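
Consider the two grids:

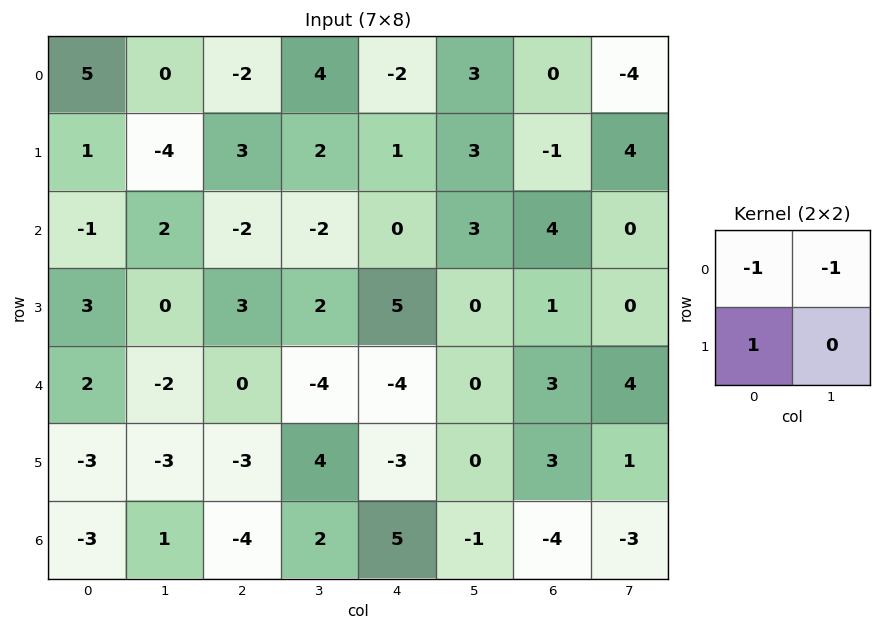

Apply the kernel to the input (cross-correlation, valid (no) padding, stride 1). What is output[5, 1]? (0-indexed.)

7

The receptive field on the input at this output position is [-3 -3 / 1 -4]. Elementwise product with the kernel and sum: -3·-1 + -3·-1 + 1·1.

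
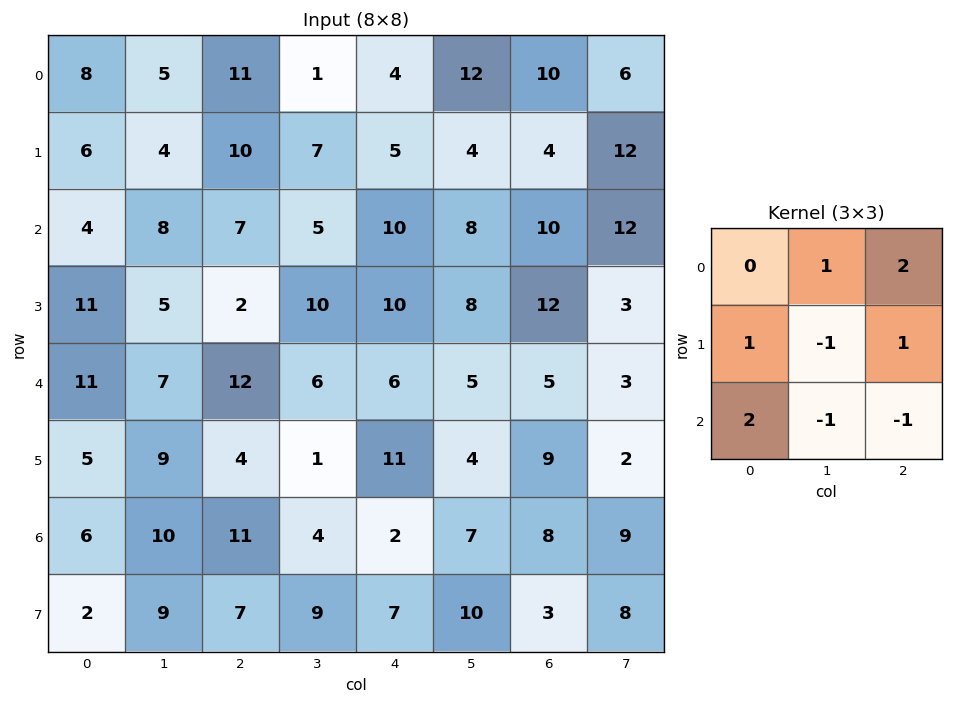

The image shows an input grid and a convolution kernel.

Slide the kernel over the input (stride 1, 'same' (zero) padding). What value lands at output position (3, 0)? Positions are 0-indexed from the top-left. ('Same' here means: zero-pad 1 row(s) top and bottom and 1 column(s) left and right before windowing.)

The receptive field on the zero-padded input at this output position is [0 4 8 / 0 11 5 / 0 11 7]. Elementwise product with the kernel and sum: 4·1 + 8·2 + 0·1 + 11·-1 + 5·1 + 0·2 + 11·-1 + 7·-1.

-4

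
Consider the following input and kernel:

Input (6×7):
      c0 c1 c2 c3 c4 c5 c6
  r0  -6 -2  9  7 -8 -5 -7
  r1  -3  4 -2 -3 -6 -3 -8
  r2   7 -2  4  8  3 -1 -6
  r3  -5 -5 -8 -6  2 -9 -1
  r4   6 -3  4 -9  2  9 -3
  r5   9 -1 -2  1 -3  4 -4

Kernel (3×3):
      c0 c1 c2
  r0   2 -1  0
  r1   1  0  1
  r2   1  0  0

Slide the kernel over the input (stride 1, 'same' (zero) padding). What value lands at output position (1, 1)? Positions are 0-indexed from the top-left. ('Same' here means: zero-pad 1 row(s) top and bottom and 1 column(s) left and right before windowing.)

-8

The receptive field on the zero-padded input at this output position is [-6 -2 9 / -3 4 -2 / 7 -2 4]. Elementwise product with the kernel and sum: -6·2 + -2·-1 + -3·1 + -2·1 + 7·1.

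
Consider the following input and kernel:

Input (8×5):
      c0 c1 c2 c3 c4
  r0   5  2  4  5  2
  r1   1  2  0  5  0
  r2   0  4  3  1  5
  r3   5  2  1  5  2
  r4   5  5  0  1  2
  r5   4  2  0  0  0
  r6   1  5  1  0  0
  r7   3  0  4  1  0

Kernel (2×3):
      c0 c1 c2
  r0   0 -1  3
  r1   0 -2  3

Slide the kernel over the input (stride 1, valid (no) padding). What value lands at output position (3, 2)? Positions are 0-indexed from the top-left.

The receptive field on the input at this output position is [1 5 2 / 0 1 2]. Elementwise product with the kernel and sum: 5·-1 + 2·3 + 1·-2 + 2·3.

5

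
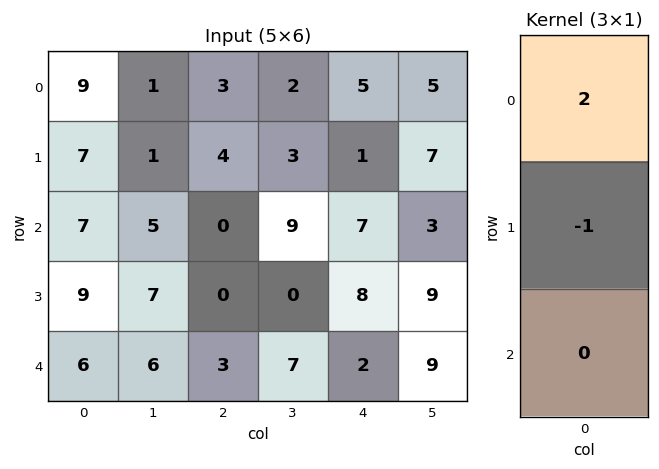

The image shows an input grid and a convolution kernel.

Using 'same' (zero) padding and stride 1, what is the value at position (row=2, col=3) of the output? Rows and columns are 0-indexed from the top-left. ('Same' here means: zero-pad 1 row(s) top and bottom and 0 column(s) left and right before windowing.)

The receptive field on the zero-padded input at this output position is [3 / 9 / 0]. Elementwise product with the kernel and sum: 3·2 + 9·-1.

-3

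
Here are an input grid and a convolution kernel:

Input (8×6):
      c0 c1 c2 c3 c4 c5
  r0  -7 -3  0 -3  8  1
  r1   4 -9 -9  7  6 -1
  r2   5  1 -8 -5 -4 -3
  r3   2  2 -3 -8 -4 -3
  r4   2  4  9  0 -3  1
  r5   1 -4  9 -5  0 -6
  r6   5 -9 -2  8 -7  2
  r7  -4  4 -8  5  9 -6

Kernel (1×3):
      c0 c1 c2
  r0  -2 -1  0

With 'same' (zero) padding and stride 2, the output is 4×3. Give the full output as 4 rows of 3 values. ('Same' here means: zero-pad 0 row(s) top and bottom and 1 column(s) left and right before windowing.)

7 6 -2
-5 6 14
-2 -17 3
-5 20 -9

Output[0,0]: The receptive field on the zero-padded input at this output position is [0 -7 -3]. Elementwise product with the kernel and sum: 0·-2 + -7·-1.
Output[0,1]: The receptive field on the zero-padded input at this output position is [-3 0 -3]. Elementwise product with the kernel and sum: -3·-2 + 0·-1.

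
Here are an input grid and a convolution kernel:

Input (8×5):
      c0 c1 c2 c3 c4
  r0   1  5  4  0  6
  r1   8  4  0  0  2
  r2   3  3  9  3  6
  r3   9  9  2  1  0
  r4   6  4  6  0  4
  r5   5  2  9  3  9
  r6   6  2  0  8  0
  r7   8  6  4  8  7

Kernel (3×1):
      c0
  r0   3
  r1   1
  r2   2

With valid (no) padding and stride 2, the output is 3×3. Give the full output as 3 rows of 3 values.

17 30 32
30 41 26
35 27 21

Output[0,0]: The receptive field on the input at this output position is [1 / 8 / 3]. Elementwise product with the kernel and sum: 1·3 + 8·1 + 3·2.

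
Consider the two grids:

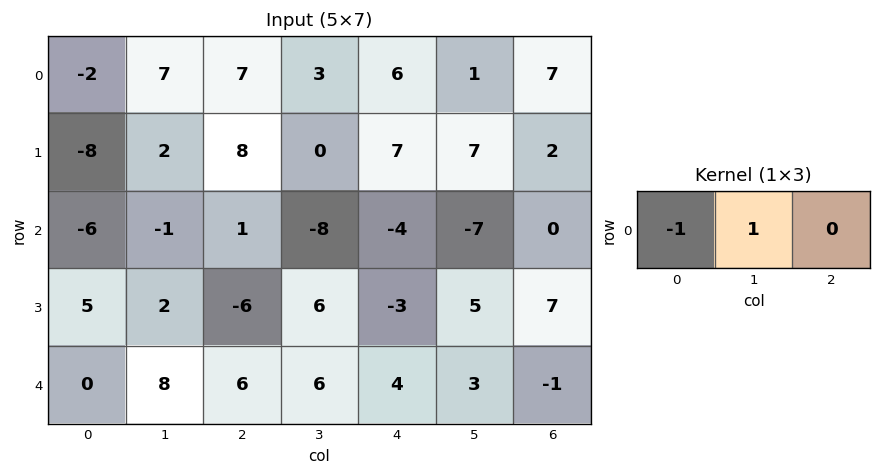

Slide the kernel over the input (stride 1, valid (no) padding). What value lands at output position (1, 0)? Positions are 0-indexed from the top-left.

10

The receptive field on the input at this output position is [-8 2 8]. Elementwise product with the kernel and sum: -8·-1 + 2·1.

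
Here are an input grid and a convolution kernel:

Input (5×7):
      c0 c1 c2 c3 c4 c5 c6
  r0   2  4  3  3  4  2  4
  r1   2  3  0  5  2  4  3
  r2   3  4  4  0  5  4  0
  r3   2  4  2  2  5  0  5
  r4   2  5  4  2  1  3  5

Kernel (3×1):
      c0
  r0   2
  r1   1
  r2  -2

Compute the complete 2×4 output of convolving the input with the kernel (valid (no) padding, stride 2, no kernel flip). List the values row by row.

Output[0,0]: The receptive field on the input at this output position is [2 / 2 / 3]. Elementwise product with the kernel and sum: 2·2 + 2·1 + 3·-2.
Output[0,1]: The receptive field on the input at this output position is [3 / 0 / 4]. Elementwise product with the kernel and sum: 3·2 + 0·1 + 4·-2.

0 -2 0 11
4 2 13 -5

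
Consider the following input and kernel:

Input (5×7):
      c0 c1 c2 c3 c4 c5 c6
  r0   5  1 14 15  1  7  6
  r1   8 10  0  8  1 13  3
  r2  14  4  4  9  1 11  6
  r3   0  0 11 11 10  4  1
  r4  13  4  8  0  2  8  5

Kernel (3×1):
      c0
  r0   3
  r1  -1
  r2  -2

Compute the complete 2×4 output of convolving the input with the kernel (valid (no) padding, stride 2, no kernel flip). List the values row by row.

Output[0,0]: The receptive field on the input at this output position is [5 / 8 / 14]. Elementwise product with the kernel and sum: 5·3 + 8·-1 + 14·-2.
Output[0,1]: The receptive field on the input at this output position is [14 / 0 / 4]. Elementwise product with the kernel and sum: 14·3 + 0·-1 + 4·-2.

-21 34 0 3
16 -15 -11 7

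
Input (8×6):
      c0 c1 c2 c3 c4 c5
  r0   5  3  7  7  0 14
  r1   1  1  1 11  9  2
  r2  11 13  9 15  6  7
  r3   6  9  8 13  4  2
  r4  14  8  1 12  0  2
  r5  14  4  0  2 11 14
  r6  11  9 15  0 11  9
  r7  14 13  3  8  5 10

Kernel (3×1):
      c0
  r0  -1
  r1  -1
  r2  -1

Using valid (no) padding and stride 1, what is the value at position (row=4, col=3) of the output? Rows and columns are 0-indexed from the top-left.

The receptive field on the input at this output position is [12 / 2 / 0]. Elementwise product with the kernel and sum: 12·-1 + 2·-1 + 0·-1.

-14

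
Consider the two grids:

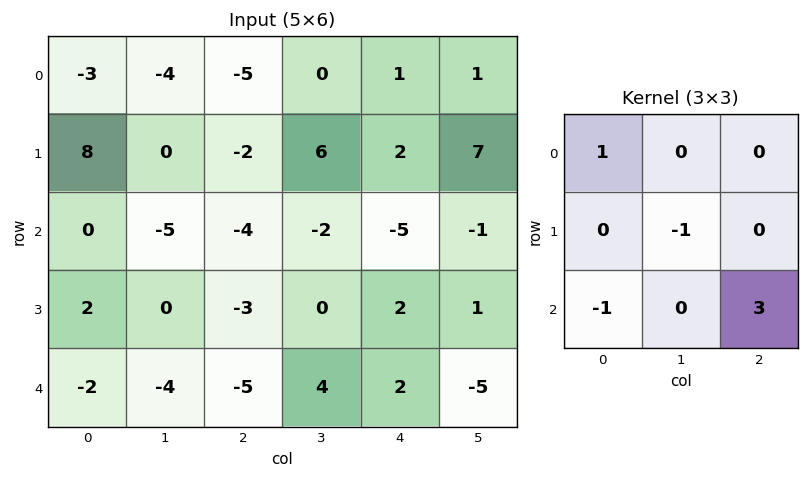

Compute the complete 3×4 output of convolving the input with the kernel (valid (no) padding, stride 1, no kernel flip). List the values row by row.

Output[0,0]: The receptive field on the input at this output position is [-3 -4 -5 / 8 0 -2 / 0 -5 -4]. Elementwise product with the kernel and sum: -3·1 + 0·-1 + 0·-1 + -4·3.

-15 -3 -22 -3
2 4 9 14
-13 14 7 -23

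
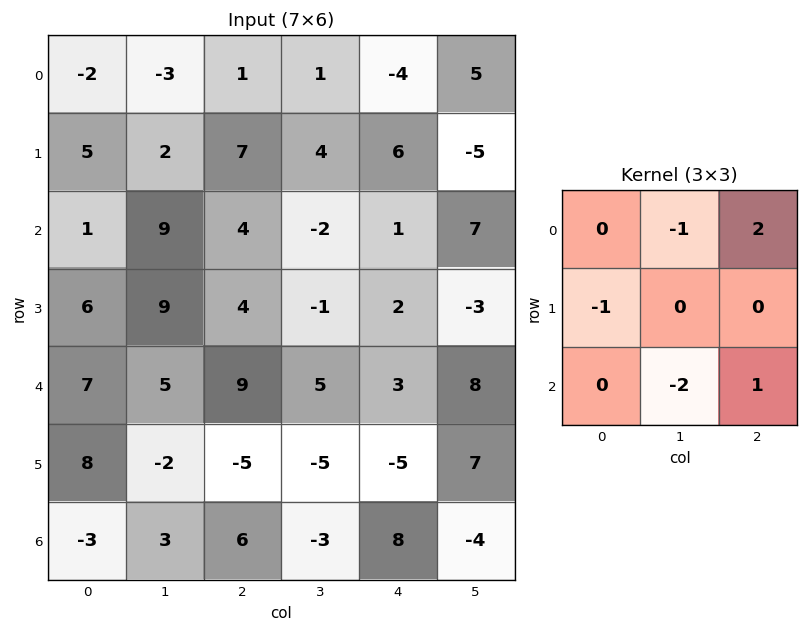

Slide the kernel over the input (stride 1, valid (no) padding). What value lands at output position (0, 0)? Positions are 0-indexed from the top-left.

The receptive field on the input at this output position is [-2 -3 1 / 5 2 7 / 1 9 4]. Elementwise product with the kernel and sum: -3·-1 + 1·2 + 5·-1 + 9·-2 + 4·1.

-14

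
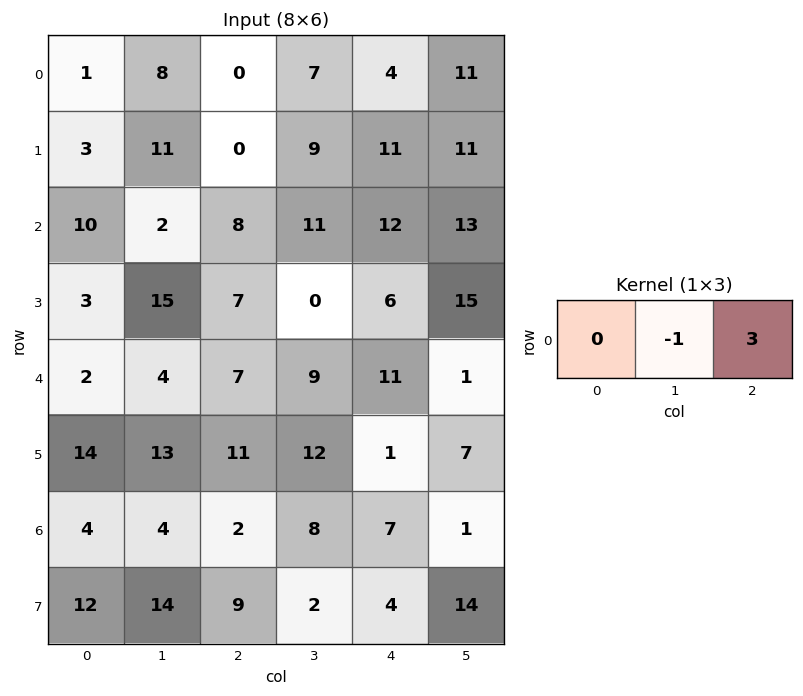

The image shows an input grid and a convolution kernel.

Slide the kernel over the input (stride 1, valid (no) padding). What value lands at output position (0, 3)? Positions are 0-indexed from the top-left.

The receptive field on the input at this output position is [7 4 11]. Elementwise product with the kernel and sum: 4·-1 + 11·3.

29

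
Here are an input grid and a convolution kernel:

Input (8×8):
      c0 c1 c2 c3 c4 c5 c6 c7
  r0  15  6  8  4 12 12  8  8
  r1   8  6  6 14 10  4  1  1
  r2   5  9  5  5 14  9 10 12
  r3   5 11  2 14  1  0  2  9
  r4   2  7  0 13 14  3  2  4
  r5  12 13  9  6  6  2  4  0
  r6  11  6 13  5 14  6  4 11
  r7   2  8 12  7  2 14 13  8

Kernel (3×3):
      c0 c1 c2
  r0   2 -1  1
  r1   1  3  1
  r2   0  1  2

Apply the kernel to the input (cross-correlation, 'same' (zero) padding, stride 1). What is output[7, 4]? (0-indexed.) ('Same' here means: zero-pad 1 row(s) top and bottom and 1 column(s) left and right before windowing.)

The receptive field on the zero-padded input at this output position is [5 14 6 / 7 2 14 / 0 0 0]. Elementwise product with the kernel and sum: 5·2 + 14·-1 + 6·1 + 7·1 + 2·3 + 14·1 + 0·1 + 0·2.

29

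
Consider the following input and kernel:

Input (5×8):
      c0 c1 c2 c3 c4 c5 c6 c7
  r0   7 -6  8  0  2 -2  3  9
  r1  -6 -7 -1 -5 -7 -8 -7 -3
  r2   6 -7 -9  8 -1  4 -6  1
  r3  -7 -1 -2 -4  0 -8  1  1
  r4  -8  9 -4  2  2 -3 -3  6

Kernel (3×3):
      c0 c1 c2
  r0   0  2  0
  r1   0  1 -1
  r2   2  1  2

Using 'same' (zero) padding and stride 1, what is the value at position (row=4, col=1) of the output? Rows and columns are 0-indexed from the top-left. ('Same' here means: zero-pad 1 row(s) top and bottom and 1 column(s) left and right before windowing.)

The receptive field on the zero-padded input at this output position is [-7 -1 -2 / -8 9 -4 / 0 0 0]. Elementwise product with the kernel and sum: -1·2 + 9·1 + -4·-1 + 0·2 + 0·1 + 0·2.

11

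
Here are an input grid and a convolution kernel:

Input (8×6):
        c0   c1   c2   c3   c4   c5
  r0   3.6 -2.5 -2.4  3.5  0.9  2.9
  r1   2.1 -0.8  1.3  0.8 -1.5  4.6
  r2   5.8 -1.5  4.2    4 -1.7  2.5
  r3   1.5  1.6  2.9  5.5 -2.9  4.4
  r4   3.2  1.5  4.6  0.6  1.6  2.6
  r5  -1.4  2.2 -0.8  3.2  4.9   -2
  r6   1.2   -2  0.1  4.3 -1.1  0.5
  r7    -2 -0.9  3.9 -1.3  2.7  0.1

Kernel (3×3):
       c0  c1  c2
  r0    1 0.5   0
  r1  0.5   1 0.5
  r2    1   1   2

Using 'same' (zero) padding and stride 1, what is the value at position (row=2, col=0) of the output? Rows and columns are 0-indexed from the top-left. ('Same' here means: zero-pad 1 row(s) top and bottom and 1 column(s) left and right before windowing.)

10.8

The receptive field on the zero-padded input at this output position is [0 2.1 -0.8 / 0 5.8 -1.5 / 0 1.5 1.6]. Elementwise product with the kernel and sum: 0·1 + 2.1·0.5 + 0·0.5 + 5.8·1 + -1.5·0.5 + 0·1 + 1.5·1 + 1.6·2.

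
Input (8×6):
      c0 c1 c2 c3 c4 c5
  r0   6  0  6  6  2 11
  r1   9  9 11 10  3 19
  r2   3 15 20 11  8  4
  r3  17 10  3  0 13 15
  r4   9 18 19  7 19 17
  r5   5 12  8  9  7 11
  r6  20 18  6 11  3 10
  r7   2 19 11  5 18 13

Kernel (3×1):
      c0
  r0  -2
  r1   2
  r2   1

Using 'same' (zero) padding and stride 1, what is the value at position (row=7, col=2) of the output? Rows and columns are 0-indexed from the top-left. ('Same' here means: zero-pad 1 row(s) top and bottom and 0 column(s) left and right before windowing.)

The receptive field on the zero-padded input at this output position is [6 / 11 / 0]. Elementwise product with the kernel and sum: 6·-2 + 11·2 + 0·1.

10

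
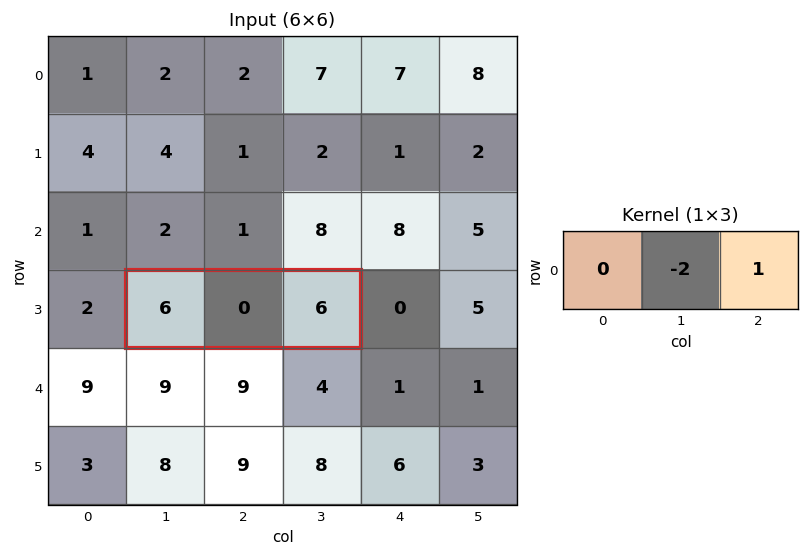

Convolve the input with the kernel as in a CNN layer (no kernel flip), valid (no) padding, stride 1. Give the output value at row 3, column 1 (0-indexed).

The receptive field on the input at this output position is [6 0 6]. Elementwise product with the kernel and sum: 0·-2 + 6·1.

6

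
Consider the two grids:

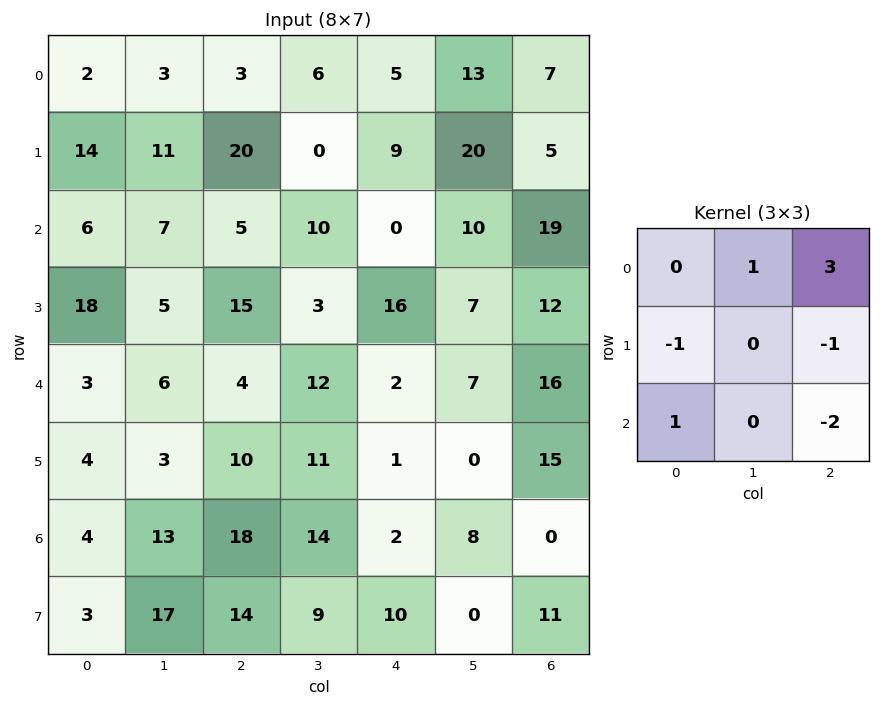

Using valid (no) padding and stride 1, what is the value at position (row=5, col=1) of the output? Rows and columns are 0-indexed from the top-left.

The receptive field on the input at this output position is [3 10 11 / 13 18 14 / 17 14 9]. Elementwise product with the kernel and sum: 10·1 + 11·3 + 13·-1 + 14·-1 + 17·1 + 9·-2.

15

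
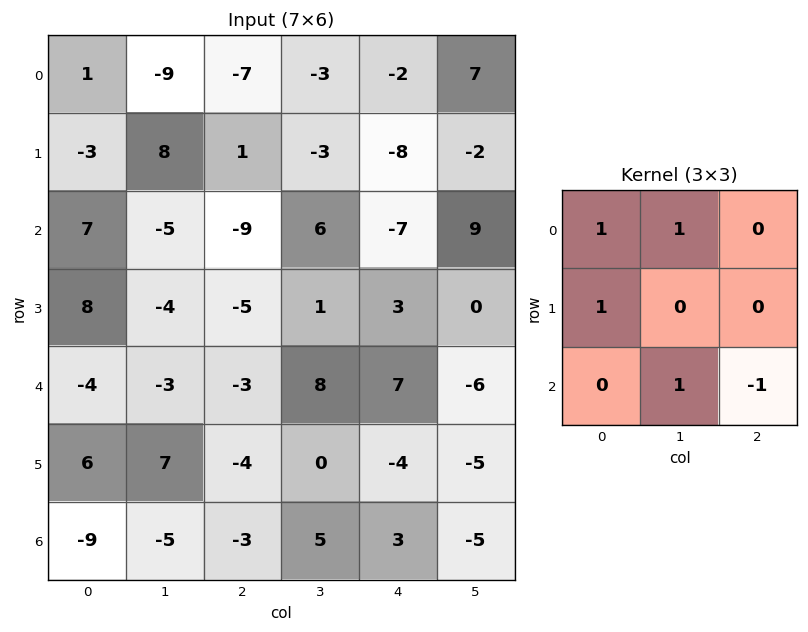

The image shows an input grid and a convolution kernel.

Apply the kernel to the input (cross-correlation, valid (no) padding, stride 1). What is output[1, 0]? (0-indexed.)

The receptive field on the input at this output position is [-3 8 1 / 7 -5 -9 / 8 -4 -5]. Elementwise product with the kernel and sum: -3·1 + 8·1 + 7·1 + -4·1 + -5·-1.

13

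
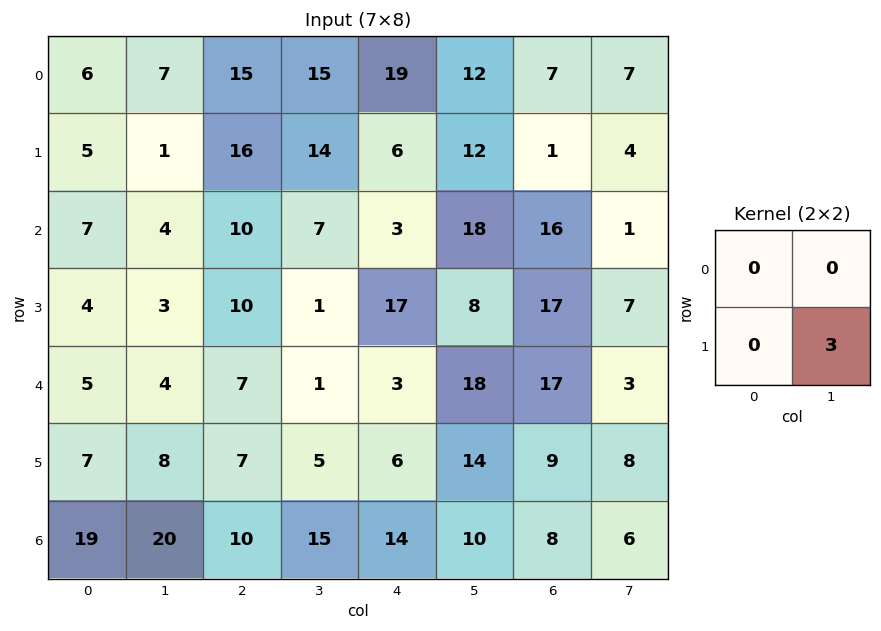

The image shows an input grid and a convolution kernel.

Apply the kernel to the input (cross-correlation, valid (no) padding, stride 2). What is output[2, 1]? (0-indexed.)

15

The receptive field on the input at this output position is [7 1 / 7 5]. Elementwise product with the kernel and sum: 5·3.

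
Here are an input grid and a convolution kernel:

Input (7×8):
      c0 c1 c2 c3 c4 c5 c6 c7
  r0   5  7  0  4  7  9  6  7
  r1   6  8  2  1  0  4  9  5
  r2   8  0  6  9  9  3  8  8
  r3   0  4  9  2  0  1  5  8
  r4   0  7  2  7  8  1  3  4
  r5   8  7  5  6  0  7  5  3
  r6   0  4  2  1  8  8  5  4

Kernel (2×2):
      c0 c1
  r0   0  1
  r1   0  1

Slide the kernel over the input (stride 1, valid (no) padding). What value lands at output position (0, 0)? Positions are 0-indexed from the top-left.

The receptive field on the input at this output position is [5 7 / 6 8]. Elementwise product with the kernel and sum: 7·1 + 8·1.

15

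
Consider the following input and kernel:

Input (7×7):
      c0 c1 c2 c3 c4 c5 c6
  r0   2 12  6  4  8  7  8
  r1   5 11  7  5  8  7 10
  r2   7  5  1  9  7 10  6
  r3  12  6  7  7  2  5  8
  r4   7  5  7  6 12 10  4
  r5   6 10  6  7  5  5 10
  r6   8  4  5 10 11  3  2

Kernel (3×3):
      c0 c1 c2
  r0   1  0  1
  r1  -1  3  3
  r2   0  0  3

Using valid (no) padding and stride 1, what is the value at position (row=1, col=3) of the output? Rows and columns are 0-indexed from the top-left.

69

The receptive field on the input at this output position is [5 8 7 / 9 7 10 / 7 2 5]. Elementwise product with the kernel and sum: 5·1 + 7·1 + 9·-1 + 7·3 + 10·3 + 5·3.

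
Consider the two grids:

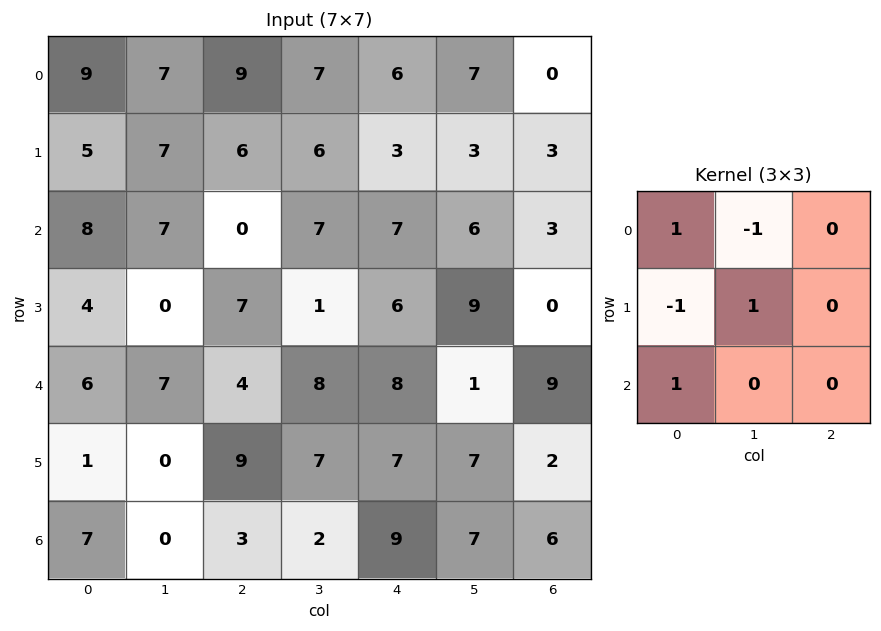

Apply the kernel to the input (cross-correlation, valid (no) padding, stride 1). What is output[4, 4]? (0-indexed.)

The receptive field on the input at this output position is [8 1 9 / 7 7 2 / 9 7 6]. Elementwise product with the kernel and sum: 8·1 + 1·-1 + 7·-1 + 7·1 + 9·1.

16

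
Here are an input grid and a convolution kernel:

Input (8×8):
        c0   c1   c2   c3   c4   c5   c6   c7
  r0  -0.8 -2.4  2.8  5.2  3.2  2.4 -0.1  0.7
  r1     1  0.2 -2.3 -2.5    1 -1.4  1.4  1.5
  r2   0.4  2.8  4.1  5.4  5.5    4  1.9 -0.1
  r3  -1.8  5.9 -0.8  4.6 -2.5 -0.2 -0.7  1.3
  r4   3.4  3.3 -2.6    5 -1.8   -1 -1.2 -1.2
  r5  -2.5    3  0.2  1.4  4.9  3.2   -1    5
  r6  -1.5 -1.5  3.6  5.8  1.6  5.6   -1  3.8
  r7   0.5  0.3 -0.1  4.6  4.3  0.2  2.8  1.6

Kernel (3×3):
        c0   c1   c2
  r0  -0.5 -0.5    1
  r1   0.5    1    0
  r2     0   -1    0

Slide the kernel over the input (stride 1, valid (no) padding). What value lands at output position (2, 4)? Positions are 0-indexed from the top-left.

-3.3

The receptive field on the input at this output position is [5.5 4 1.9 / -2.5 -0.2 -0.7 / -1.8 -1 -1.2]. Elementwise product with the kernel and sum: 5.5·-0.5 + 4·-0.5 + 1.9·1 + -2.5·0.5 + -0.2·1 + -1·-1.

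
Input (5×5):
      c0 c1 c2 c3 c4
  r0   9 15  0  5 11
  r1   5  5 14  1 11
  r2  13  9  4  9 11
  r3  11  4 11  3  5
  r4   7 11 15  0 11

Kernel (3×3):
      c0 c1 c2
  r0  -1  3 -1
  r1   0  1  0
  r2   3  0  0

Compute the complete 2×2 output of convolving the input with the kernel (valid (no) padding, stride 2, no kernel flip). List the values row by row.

Output[0,0]: The receptive field on the input at this output position is [9 15 0 / 5 5 14 / 13 9 4]. Elementwise product with the kernel and sum: 9·-1 + 15·3 + 0·-1 + 5·1 + 13·3.

80 17
35 60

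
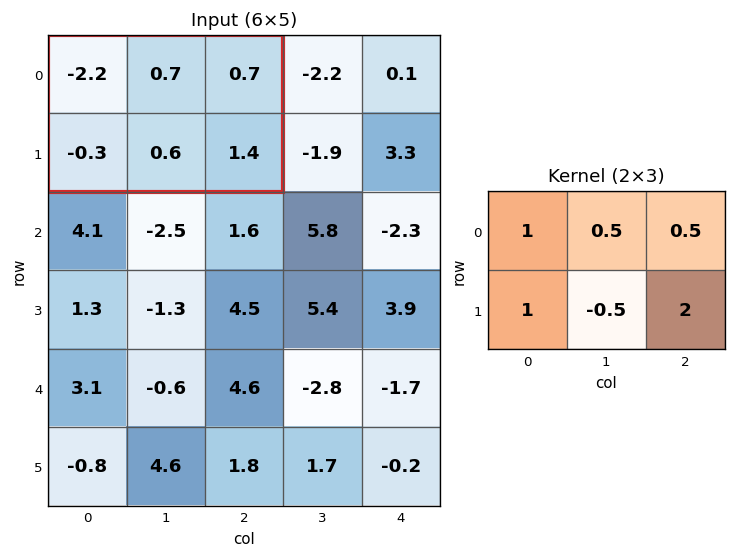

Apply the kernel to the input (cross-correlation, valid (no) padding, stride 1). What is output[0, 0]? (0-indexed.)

The receptive field on the input at this output position is [-2.2 0.7 0.7 / -0.3 0.6 1.4]. Elementwise product with the kernel and sum: -2.2·1 + 0.7·0.5 + 0.7·0.5 + -0.3·1 + 0.6·-0.5 + 1.4·2.

0.7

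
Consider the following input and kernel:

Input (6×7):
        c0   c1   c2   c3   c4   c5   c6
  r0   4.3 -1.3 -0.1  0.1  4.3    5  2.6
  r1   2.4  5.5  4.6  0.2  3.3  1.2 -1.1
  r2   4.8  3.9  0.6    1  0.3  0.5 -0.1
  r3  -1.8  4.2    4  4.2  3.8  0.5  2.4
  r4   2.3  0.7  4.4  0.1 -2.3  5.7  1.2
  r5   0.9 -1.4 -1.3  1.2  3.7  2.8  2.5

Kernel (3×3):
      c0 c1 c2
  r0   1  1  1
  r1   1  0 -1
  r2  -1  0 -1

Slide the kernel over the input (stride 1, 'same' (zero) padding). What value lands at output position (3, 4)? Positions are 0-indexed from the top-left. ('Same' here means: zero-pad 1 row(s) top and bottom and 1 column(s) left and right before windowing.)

The receptive field on the zero-padded input at this output position is [1 0.3 0.5 / 4.2 3.8 0.5 / 0.1 -2.3 5.7]. Elementwise product with the kernel and sum: 1·1 + 0.3·1 + 0.5·1 + 4.2·1 + 0.5·-1 + 0.1·-1 + 5.7·-1.

-0.3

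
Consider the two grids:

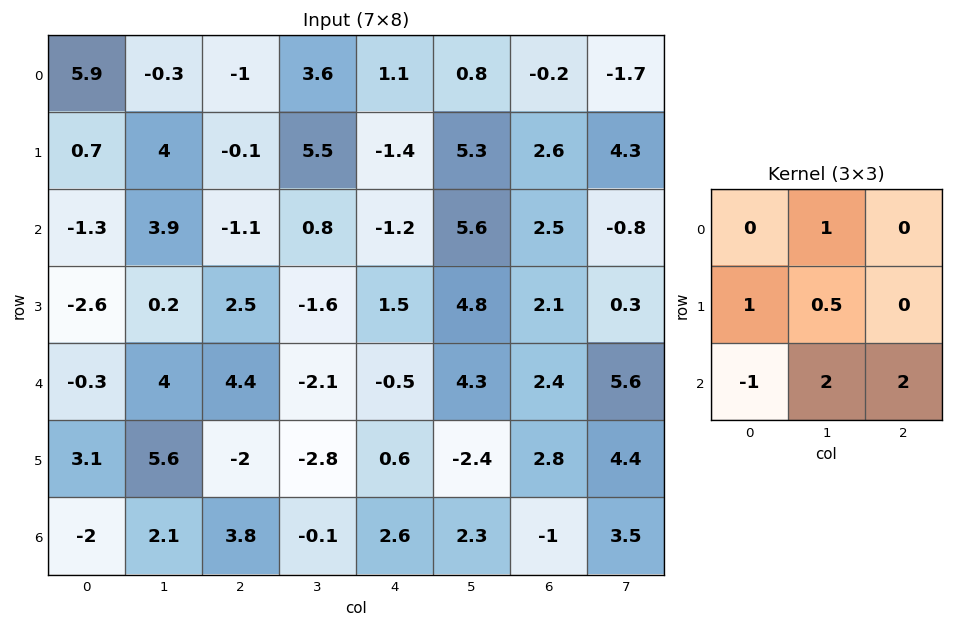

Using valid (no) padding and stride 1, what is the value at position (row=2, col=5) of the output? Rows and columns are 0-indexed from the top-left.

20.05

The receptive field on the input at this output position is [5.6 2.5 -0.8 / 4.8 2.1 0.3 / 4.3 2.4 5.6]. Elementwise product with the kernel and sum: 2.5·1 + 4.8·1 + 2.1·0.5 + 4.3·-1 + 2.4·2 + 5.6·2.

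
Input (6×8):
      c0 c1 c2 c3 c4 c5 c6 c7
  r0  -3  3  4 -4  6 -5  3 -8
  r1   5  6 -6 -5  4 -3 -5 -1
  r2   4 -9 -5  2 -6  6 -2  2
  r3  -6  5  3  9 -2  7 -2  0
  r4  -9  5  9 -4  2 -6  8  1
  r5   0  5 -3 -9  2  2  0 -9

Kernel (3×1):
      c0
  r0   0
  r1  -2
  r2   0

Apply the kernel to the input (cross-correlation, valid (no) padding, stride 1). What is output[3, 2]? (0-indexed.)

The receptive field on the input at this output position is [3 / 9 / -3]. Elementwise product with the kernel and sum: 9·-2.

-18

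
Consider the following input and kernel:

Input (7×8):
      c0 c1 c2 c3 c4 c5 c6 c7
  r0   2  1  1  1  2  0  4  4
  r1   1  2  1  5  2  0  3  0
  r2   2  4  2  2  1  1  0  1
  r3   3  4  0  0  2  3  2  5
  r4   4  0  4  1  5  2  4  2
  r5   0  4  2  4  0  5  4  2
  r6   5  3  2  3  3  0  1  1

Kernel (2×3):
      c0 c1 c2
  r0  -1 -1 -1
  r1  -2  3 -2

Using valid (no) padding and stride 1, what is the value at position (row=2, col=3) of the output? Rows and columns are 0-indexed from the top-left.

The receptive field on the input at this output position is [2 1 1 / 0 2 3]. Elementwise product with the kernel and sum: 2·-1 + 1·-1 + 1·-1 + 0·-2 + 2·3 + 3·-2.

-4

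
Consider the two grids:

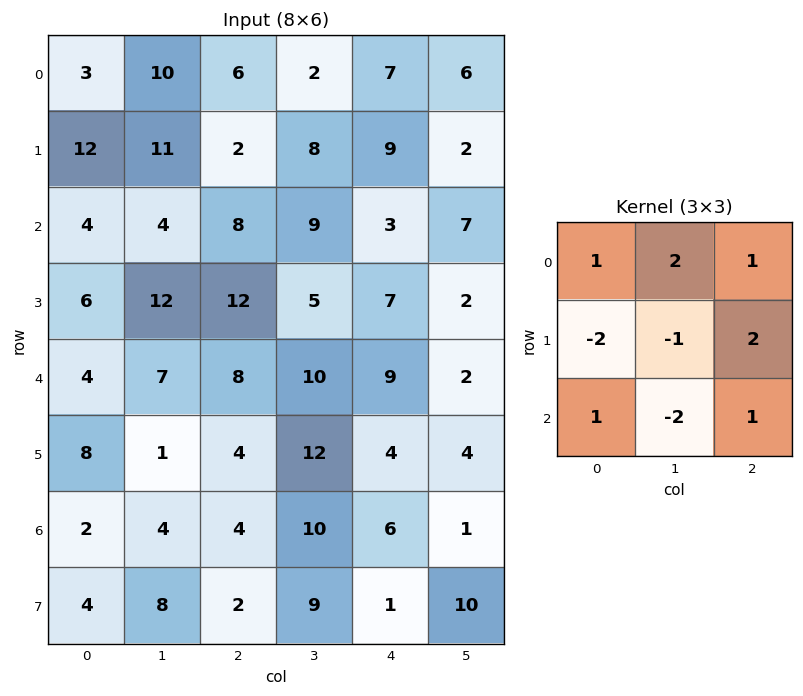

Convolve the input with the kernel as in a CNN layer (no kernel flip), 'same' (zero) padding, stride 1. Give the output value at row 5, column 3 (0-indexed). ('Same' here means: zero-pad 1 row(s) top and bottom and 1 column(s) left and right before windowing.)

The receptive field on the zero-padded input at this output position is [8 10 9 / 4 12 4 / 4 10 6]. Elementwise product with the kernel and sum: 8·1 + 10·2 + 9·1 + 4·-2 + 12·-1 + 4·2 + 4·1 + 10·-2 + 6·1.

15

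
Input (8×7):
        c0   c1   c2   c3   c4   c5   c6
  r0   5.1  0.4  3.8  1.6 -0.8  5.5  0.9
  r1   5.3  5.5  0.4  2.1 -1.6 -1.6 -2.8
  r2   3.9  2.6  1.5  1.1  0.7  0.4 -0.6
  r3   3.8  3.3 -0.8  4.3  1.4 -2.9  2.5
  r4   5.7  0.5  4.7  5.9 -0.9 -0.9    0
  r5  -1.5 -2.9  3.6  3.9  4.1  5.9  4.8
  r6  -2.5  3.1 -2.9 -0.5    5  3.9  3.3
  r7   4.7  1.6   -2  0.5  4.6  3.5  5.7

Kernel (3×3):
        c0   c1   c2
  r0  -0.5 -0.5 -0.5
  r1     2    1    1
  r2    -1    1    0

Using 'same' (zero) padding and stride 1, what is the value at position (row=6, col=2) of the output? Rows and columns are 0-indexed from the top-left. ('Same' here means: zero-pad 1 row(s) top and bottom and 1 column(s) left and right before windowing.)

The receptive field on the zero-padded input at this output position is [-2.9 3.6 3.9 / 3.1 -2.9 -0.5 / 1.6 -2 0.5]. Elementwise product with the kernel and sum: -2.9·-0.5 + 3.6·-0.5 + 3.9·-0.5 + 3.1·2 + -2.9·1 + -0.5·1 + 1.6·-1 + -2·1.

-3.1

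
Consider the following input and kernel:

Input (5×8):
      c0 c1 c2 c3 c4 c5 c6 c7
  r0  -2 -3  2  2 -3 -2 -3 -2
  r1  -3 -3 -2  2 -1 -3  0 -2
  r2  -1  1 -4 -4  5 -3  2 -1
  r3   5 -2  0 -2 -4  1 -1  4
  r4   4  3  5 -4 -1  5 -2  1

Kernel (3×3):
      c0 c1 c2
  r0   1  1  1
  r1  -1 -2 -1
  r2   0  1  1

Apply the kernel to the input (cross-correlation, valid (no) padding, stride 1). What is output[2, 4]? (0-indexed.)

The receptive field on the input at this output position is [5 -3 2 / -4 1 -1 / -1 5 -2]. Elementwise product with the kernel and sum: 5·1 + -3·1 + 2·1 + -4·-1 + 1·-2 + -1·-1 + 5·1 + -2·1.

10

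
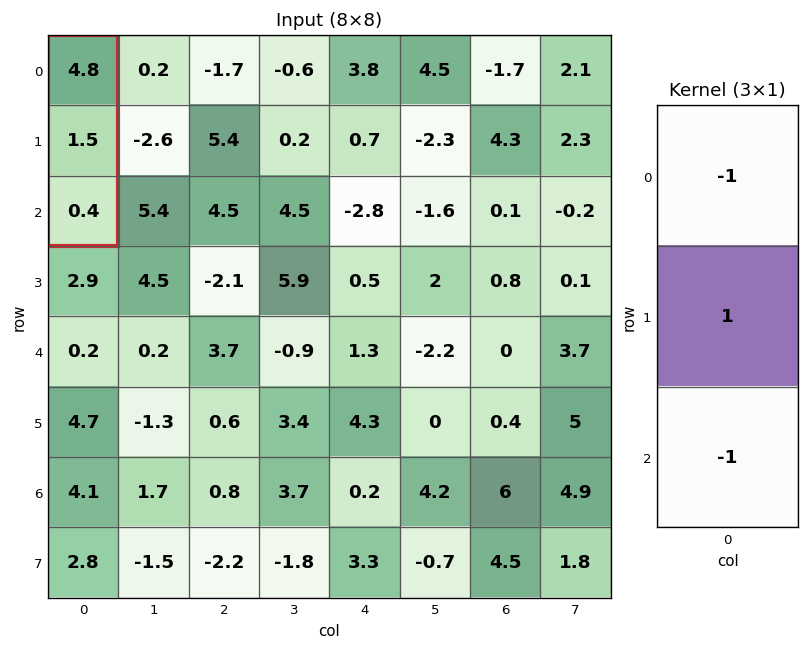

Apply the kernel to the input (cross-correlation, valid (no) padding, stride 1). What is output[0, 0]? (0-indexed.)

The receptive field on the input at this output position is [4.8 / 1.5 / 0.4]. Elementwise product with the kernel and sum: 4.8·-1 + 1.5·1 + 0.4·-1.

-3.7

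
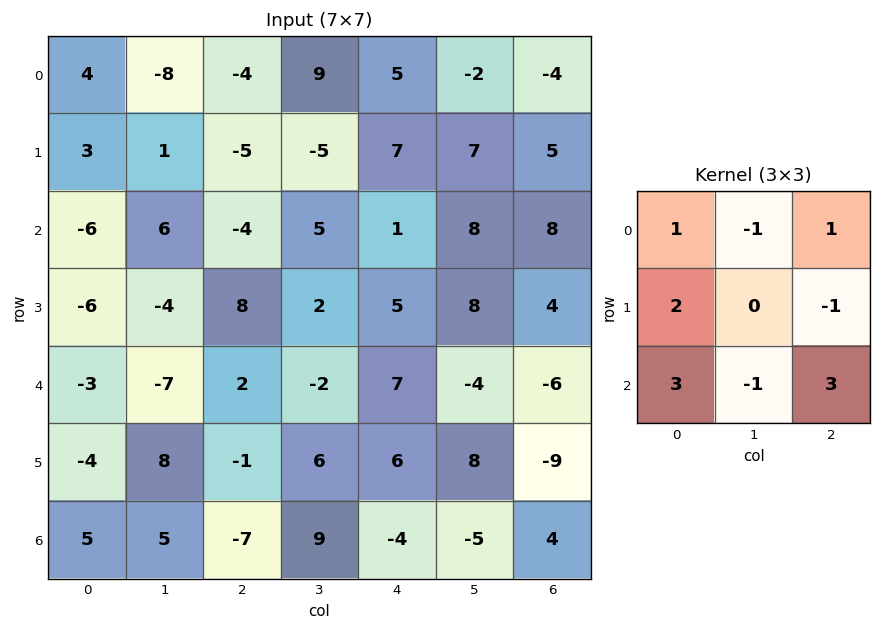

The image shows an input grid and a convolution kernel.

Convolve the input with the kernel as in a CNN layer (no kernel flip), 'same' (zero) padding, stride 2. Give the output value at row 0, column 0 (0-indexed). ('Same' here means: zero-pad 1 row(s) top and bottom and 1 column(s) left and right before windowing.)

8

The receptive field on the zero-padded input at this output position is [0 0 0 / 0 4 -8 / 0 3 1]. Elementwise product with the kernel and sum: 0·1 + 0·-1 + 0·1 + 0·2 + -8·-1 + 0·3 + 3·-1 + 1·3.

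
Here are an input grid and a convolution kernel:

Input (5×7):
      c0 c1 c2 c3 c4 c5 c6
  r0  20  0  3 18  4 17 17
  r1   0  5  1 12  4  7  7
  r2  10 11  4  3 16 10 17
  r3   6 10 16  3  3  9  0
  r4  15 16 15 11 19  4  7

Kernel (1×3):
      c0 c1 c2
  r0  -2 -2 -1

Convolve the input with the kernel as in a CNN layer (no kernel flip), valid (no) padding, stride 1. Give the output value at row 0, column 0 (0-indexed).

-43

The receptive field on the input at this output position is [20 0 3]. Elementwise product with the kernel and sum: 20·-2 + 0·-2 + 3·-1.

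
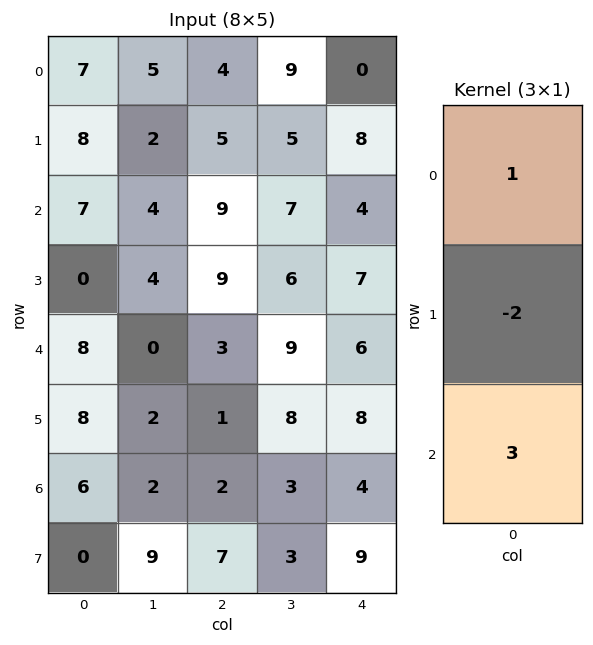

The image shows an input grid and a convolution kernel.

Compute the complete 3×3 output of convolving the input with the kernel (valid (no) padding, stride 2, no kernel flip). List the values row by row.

Output[0,0]: The receptive field on the input at this output position is [7 / 8 / 7]. Elementwise product with the kernel and sum: 7·1 + 8·-2 + 7·3.

12 21 -4
31 0 8
10 7 2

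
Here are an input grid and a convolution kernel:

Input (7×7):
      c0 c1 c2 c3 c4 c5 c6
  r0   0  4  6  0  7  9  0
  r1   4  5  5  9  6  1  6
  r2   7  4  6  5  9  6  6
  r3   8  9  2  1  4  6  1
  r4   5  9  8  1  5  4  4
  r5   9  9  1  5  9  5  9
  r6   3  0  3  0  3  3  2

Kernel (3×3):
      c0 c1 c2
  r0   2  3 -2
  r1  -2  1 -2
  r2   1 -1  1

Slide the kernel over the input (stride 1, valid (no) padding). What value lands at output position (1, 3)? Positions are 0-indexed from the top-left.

The receptive field on the input at this output position is [9 6 1 / 5 9 6 / 1 4 6]. Elementwise product with the kernel and sum: 9·2 + 6·3 + 1·-2 + 5·-2 + 9·1 + 6·-2 + 1·1 + 4·-1 + 6·1.

24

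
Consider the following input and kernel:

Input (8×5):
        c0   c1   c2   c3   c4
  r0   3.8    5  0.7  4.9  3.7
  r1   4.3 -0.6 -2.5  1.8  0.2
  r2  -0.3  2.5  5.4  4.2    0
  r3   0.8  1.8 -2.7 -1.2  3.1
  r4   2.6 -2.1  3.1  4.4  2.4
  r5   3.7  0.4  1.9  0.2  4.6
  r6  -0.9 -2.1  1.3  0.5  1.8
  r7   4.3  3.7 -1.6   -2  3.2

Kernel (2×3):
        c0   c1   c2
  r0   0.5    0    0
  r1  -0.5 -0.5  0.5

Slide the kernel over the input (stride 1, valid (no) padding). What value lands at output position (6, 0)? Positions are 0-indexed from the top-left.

-5.25

The receptive field on the input at this output position is [-0.9 -2.1 1.3 / 4.3 3.7 -1.6]. Elementwise product with the kernel and sum: -0.9·0.5 + 4.3·-0.5 + 3.7·-0.5 + -1.6·0.5.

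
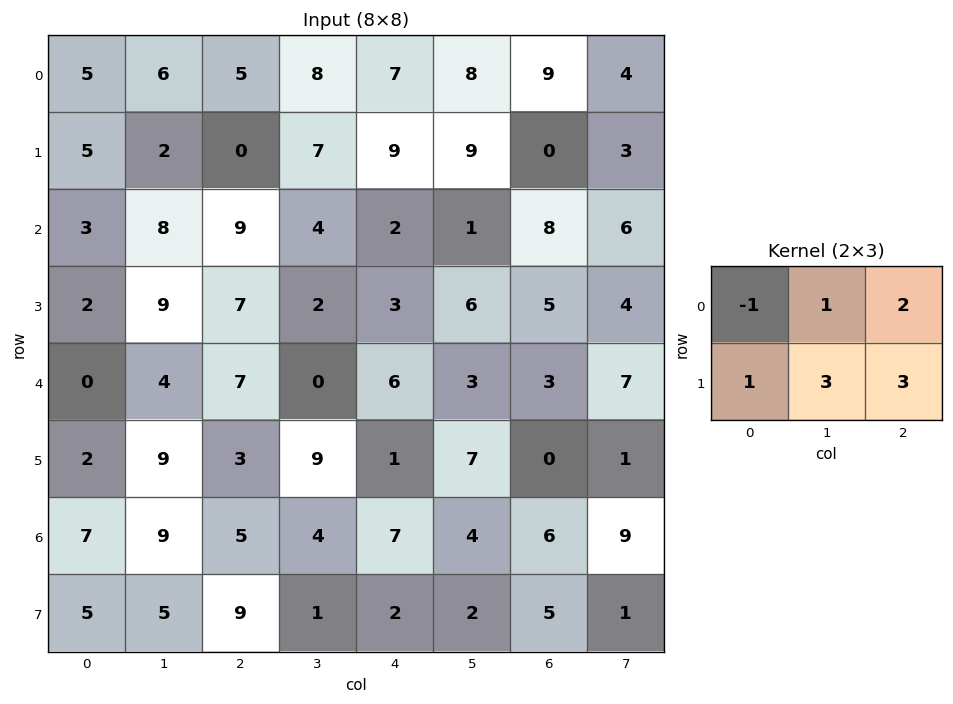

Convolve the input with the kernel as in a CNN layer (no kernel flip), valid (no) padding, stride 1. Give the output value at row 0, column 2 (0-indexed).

The receptive field on the input at this output position is [5 8 7 / 0 7 9]. Elementwise product with the kernel and sum: 5·-1 + 8·1 + 7·2 + 0·1 + 7·3 + 9·3.

65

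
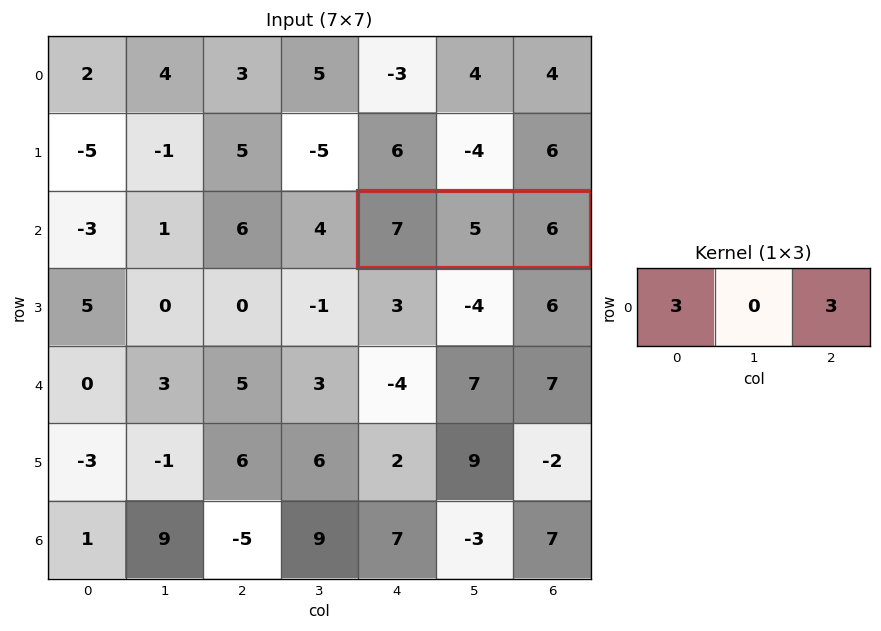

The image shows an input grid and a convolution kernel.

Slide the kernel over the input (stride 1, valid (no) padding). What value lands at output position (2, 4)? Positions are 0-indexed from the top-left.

39

The receptive field on the input at this output position is [7 5 6]. Elementwise product with the kernel and sum: 7·3 + 6·3.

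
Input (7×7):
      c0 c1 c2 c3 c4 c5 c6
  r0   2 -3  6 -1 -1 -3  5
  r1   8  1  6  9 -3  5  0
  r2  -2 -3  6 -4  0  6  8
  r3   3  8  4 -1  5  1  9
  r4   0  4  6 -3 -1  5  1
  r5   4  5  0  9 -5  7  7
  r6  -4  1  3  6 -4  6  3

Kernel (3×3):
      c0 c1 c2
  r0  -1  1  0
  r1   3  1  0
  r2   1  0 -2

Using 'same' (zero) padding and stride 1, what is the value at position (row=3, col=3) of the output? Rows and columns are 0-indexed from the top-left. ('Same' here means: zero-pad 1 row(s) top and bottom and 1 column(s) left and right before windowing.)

9

The receptive field on the zero-padded input at this output position is [6 -4 0 / 4 -1 5 / 6 -3 -1]. Elementwise product with the kernel and sum: 6·-1 + -4·1 + 4·3 + -1·1 + 6·1 + -1·-2.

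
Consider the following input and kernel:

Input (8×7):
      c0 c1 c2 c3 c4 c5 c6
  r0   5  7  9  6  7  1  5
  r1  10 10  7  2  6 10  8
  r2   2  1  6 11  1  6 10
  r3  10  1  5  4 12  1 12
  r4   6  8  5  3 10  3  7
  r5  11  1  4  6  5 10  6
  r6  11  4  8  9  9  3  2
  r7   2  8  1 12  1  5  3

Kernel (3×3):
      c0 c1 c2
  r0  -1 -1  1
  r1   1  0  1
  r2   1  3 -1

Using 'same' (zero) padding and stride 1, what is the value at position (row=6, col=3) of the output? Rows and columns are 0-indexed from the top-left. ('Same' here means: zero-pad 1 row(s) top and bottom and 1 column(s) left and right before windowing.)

The receptive field on the zero-padded input at this output position is [4 6 5 / 8 9 9 / 1 12 1]. Elementwise product with the kernel and sum: 4·-1 + 6·-1 + 5·1 + 8·1 + 9·1 + 1·1 + 12·3 + 1·-1.

48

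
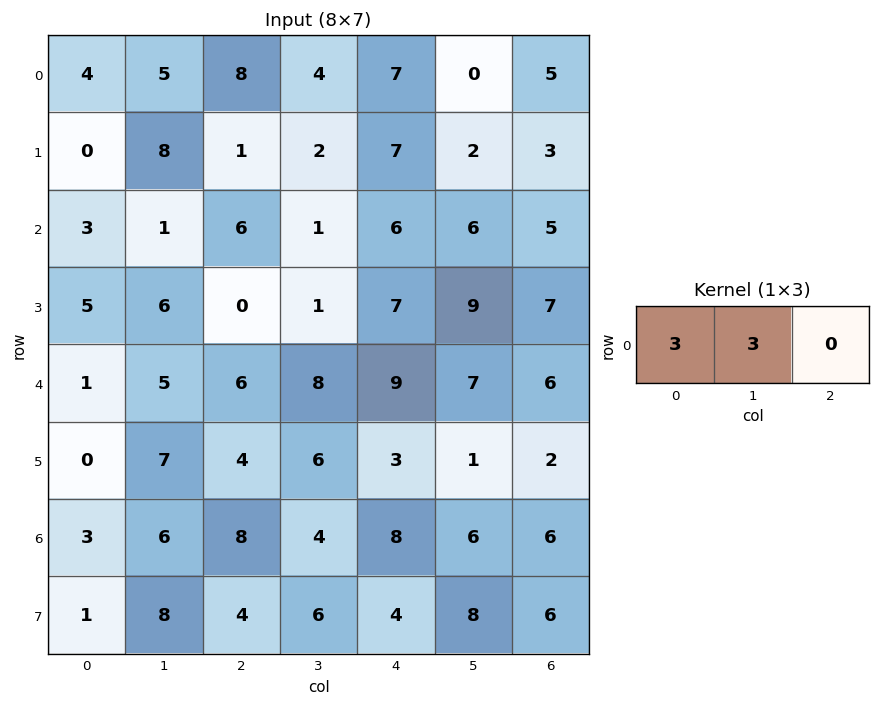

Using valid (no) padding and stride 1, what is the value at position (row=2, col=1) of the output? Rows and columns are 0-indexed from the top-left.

21

The receptive field on the input at this output position is [1 6 1]. Elementwise product with the kernel and sum: 1·3 + 6·3.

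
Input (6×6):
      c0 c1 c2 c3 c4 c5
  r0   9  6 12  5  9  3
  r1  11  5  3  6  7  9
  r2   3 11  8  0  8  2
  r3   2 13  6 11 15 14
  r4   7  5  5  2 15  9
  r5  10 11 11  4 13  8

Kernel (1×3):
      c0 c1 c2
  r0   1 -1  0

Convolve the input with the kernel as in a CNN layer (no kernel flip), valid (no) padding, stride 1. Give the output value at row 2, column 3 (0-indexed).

-8

The receptive field on the input at this output position is [0 8 2]. Elementwise product with the kernel and sum: 0·1 + 8·-1.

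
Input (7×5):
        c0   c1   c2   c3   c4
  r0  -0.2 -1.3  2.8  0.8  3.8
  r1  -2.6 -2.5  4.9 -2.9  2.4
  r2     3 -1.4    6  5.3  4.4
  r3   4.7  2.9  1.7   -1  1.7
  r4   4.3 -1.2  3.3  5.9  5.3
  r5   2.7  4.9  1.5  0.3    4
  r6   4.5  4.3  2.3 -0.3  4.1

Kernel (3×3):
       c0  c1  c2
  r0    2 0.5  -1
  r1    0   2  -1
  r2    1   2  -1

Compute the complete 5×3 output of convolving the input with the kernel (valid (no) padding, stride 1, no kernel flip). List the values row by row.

-19.55 16 6.2
-11.35 14.35 10.15
2 -1.2 16.35
14.45 15.95 5.8
23.8 5.25 -1.55

Output[0,0]: The receptive field on the input at this output position is [-0.2 -1.3 2.8 / -2.6 -2.5 4.9 / 3 -1.4 6]. Elementwise product with the kernel and sum: -0.2·2 + -1.3·0.5 + 2.8·-1 + -2.5·2 + 4.9·-1 + 3·1 + -1.4·2 + 6·-1.
Output[0,1]: The receptive field on the input at this output position is [-1.3 2.8 0.8 / -2.5 4.9 -2.9 / -1.4 6 5.3]. Elementwise product with the kernel and sum: -1.3·2 + 2.8·0.5 + 0.8·-1 + 4.9·2 + -2.9·-1 + -1.4·1 + 6·2 + 5.3·-1.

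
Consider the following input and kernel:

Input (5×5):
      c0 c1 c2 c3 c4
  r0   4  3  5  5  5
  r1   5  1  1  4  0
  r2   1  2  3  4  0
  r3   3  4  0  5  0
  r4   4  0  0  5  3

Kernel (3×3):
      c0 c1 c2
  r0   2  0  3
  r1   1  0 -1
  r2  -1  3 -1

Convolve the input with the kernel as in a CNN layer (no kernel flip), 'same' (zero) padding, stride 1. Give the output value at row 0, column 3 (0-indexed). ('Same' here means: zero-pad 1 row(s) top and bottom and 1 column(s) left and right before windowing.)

The receptive field on the zero-padded input at this output position is [0 0 0 / 5 5 5 / 1 4 0]. Elementwise product with the kernel and sum: 0·2 + 0·3 + 5·1 + 5·-1 + 1·-1 + 4·3 + 0·-1.

11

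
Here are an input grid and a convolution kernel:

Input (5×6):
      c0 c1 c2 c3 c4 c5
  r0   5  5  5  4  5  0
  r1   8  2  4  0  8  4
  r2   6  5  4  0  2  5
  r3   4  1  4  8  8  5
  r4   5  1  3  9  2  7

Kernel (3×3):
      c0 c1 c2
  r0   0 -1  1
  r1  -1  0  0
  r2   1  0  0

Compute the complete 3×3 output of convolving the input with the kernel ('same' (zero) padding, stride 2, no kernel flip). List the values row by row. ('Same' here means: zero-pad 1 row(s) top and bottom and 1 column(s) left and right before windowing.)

0 -3 -4
-6 -8 4
-3 3 -12

Output[0,0]: The receptive field on the zero-padded input at this output position is [0 0 0 / 0 5 5 / 0 8 2]. Elementwise product with the kernel and sum: 0·-1 + 0·1 + 0·-1 + 0·1.
Output[0,1]: The receptive field on the zero-padded input at this output position is [0 0 0 / 5 5 4 / 2 4 0]. Elementwise product with the kernel and sum: 0·-1 + 0·1 + 5·-1 + 2·1.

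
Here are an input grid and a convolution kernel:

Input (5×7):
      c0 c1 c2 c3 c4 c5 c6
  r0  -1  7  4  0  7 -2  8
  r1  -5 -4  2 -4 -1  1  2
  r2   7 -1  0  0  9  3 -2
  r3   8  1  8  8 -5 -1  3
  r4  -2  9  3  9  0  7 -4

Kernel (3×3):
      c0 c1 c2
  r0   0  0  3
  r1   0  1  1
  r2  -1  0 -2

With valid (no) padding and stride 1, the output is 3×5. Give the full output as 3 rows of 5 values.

Output[0,0]: The receptive field on the input at this output position is [-1 7 4 / -5 -4 2 / 7 -1 0]. Elementwise product with the kernel and sum: 4·3 + -4·1 + 2·1 + 7·-1 + 0·-2.

3 -1 -2 -12 22
-19 -29 8 9 6
5 -11 27 -20 4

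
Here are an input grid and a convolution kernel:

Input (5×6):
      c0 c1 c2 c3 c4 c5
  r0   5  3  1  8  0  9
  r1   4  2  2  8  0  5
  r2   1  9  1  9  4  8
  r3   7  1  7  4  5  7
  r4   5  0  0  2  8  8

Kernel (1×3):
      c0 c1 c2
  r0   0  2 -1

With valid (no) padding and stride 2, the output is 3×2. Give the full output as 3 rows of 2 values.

Output[0,0]: The receptive field on the input at this output position is [5 3 1]. Elementwise product with the kernel and sum: 3·2 + 1·-1.

5 16
17 14
0 -4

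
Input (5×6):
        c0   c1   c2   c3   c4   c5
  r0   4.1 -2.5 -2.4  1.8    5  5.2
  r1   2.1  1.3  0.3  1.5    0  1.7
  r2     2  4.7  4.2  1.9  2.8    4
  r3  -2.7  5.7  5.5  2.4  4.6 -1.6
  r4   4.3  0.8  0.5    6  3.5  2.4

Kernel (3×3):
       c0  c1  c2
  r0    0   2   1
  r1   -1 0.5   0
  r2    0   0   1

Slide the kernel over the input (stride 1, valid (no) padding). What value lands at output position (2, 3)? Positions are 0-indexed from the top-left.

The receptive field on the input at this output position is [1.9 2.8 4 / 2.4 4.6 -1.6 / 6 3.5 2.4]. Elementwise product with the kernel and sum: 2.8·2 + 4·1 + 2.4·-1 + 4.6·0.5 + 2.4·1.

11.9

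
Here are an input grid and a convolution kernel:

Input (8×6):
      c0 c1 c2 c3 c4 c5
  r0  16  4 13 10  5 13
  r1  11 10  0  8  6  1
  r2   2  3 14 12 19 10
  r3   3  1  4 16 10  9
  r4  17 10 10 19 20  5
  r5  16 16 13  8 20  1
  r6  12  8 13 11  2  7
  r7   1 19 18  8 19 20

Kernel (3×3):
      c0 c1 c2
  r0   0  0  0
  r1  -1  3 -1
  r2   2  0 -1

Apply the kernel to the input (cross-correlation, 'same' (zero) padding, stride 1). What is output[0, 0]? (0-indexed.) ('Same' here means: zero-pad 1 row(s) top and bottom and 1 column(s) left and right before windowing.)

The receptive field on the zero-padded input at this output position is [0 0 0 / 0 16 4 / 0 11 10]. Elementwise product with the kernel and sum: 0·-1 + 16·3 + 4·-1 + 0·2 + 10·-1.

34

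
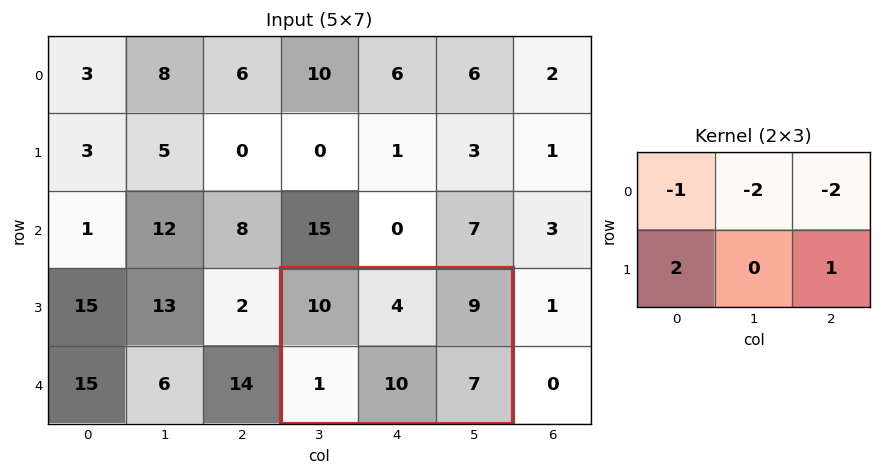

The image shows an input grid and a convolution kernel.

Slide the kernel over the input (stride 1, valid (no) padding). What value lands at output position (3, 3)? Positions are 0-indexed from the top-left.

-27

The receptive field on the input at this output position is [10 4 9 / 1 10 7]. Elementwise product with the kernel and sum: 10·-1 + 4·-2 + 9·-2 + 1·2 + 7·1.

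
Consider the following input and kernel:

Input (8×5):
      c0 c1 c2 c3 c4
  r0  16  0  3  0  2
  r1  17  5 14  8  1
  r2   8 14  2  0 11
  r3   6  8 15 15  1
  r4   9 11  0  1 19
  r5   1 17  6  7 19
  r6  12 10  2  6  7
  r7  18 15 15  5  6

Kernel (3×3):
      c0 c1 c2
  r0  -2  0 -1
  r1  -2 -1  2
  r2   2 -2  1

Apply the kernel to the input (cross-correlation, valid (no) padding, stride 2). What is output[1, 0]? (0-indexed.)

-12

The receptive field on the input at this output position is [8 14 2 / 6 8 15 / 9 11 0]. Elementwise product with the kernel and sum: 8·-2 + 2·-1 + 6·-2 + 8·-1 + 15·2 + 9·2 + 11·-2 + 0·1.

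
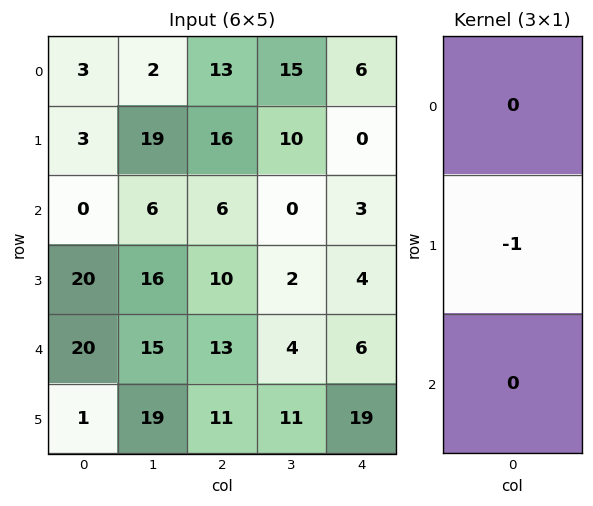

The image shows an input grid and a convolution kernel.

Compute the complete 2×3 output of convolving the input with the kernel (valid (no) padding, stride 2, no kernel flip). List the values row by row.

Output[0,0]: The receptive field on the input at this output position is [3 / 3 / 0]. Elementwise product with the kernel and sum: 3·-1.
Output[0,1]: The receptive field on the input at this output position is [13 / 16 / 6]. Elementwise product with the kernel and sum: 16·-1.

-3 -16 0
-20 -10 -4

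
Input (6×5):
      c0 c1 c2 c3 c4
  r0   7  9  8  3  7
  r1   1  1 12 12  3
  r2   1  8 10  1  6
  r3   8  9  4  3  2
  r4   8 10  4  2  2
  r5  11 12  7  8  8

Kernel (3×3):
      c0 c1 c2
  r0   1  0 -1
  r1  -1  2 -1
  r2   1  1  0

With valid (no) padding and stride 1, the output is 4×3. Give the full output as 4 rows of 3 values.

Output[0,0]: The receptive field on the input at this output position is [7 9 8 / 1 1 12 / 1 8 10]. Elementwise product with the kernel and sum: 7·1 + 8·-1 + 1·-1 + 1·2 + 12·-1 + 1·1 + 8·1.

-3 35 21
11 13 2
15 17 10
35 21 15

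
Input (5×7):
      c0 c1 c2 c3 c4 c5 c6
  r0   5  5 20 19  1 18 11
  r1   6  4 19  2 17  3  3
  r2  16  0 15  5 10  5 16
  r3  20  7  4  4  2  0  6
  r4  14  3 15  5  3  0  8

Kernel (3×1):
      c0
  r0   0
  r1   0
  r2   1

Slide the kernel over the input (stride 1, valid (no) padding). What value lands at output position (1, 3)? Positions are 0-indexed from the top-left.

The receptive field on the input at this output position is [2 / 5 / 4]. Elementwise product with the kernel and sum: 4·1.

4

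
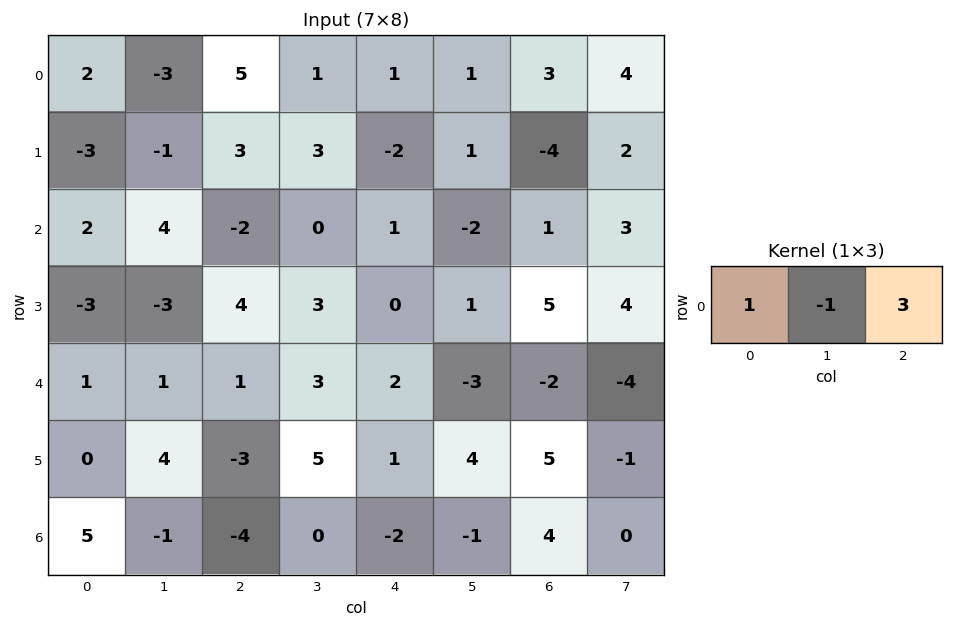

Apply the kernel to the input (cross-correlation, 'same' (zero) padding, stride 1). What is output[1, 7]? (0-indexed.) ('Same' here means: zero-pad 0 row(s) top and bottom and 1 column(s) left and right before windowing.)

The receptive field on the zero-padded input at this output position is [-4 2 0]. Elementwise product with the kernel and sum: -4·1 + 2·-1 + 0·3.

-6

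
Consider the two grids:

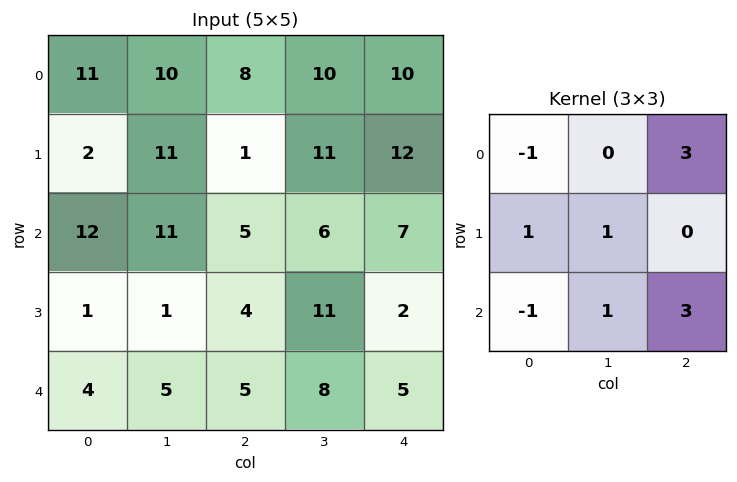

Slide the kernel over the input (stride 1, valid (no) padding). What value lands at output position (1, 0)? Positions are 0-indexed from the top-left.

The receptive field on the input at this output position is [2 11 1 / 12 11 5 / 1 1 4]. Elementwise product with the kernel and sum: 2·-1 + 1·3 + 12·1 + 11·1 + 1·-1 + 1·1 + 4·3.

36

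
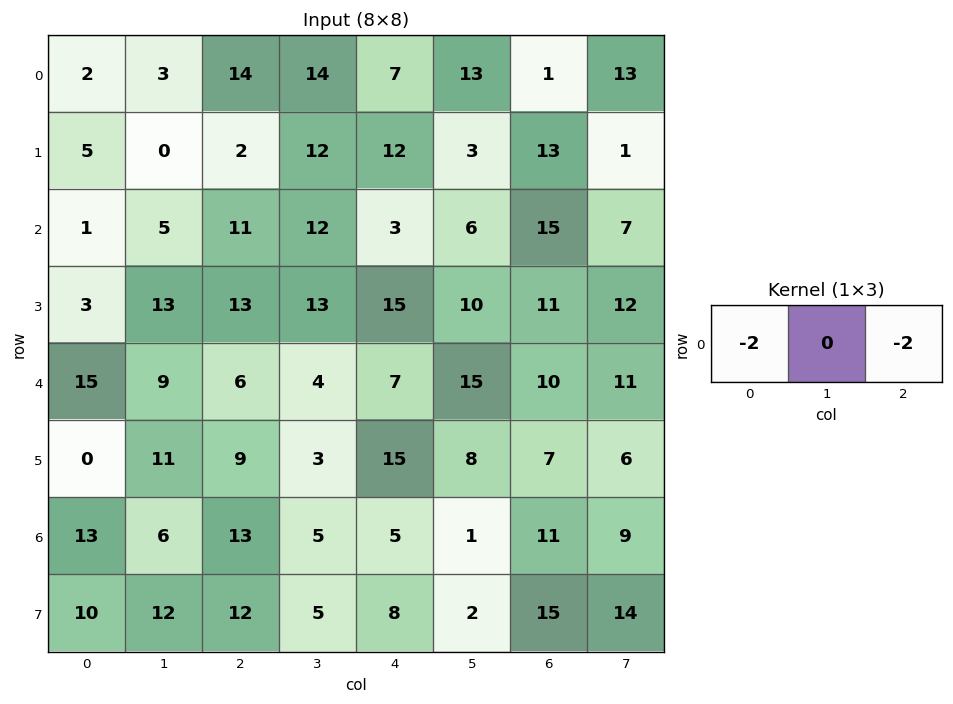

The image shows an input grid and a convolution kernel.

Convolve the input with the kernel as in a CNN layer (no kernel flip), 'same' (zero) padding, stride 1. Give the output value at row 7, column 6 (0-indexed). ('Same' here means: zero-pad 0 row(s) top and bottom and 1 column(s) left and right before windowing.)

The receptive field on the zero-padded input at this output position is [2 15 14]. Elementwise product with the kernel and sum: 2·-2 + 14·-2.

-32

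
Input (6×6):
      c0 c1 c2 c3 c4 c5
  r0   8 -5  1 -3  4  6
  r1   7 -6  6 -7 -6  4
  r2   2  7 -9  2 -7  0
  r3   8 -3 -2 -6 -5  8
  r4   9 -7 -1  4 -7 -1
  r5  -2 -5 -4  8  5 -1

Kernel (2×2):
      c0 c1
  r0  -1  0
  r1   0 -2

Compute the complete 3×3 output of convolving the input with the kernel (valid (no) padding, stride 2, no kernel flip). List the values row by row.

4 13 -12
4 21 -9
1 -15 9

Output[0,0]: The receptive field on the input at this output position is [8 -5 / 7 -6]. Elementwise product with the kernel and sum: 8·-1 + -6·-2.
Output[0,1]: The receptive field on the input at this output position is [1 -3 / 6 -7]. Elementwise product with the kernel and sum: 1·-1 + -7·-2.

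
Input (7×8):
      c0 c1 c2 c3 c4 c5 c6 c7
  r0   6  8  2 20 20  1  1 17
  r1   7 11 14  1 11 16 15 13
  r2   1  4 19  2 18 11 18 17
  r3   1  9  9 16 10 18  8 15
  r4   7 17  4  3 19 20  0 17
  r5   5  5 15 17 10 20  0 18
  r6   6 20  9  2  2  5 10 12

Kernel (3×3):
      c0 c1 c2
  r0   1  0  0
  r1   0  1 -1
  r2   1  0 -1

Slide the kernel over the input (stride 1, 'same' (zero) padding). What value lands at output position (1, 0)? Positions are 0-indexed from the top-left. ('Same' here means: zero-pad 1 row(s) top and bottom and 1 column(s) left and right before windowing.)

The receptive field on the zero-padded input at this output position is [0 6 8 / 0 7 11 / 0 1 4]. Elementwise product with the kernel and sum: 0·1 + 7·1 + 11·-1 + 0·1 + 4·-1.

-8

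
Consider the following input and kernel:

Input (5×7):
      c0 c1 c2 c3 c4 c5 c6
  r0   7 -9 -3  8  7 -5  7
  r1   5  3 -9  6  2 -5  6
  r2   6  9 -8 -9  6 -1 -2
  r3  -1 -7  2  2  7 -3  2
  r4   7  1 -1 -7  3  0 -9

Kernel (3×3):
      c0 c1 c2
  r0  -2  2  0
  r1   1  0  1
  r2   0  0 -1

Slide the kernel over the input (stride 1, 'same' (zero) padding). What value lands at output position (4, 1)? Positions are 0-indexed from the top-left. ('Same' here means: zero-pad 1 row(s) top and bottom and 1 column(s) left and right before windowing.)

-6

The receptive field on the zero-padded input at this output position is [-1 -7 2 / 7 1 -1 / 0 0 0]. Elementwise product with the kernel and sum: -1·-2 + -7·2 + 7·1 + -1·1 + 0·-1.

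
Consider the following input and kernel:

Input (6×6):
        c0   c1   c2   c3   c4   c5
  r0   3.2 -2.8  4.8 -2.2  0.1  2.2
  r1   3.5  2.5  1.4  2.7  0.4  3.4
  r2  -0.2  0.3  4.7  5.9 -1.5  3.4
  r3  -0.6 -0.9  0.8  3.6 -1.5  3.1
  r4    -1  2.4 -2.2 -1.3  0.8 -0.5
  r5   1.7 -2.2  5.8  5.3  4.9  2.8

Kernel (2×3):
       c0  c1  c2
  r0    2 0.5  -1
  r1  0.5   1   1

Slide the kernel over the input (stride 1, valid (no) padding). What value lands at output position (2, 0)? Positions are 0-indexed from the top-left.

-5.35

The receptive field on the input at this output position is [-0.2 0.3 4.7 / -0.6 -0.9 0.8]. Elementwise product with the kernel and sum: -0.2·2 + 0.3·0.5 + 4.7·-1 + -0.6·0.5 + -0.9·1 + 0.8·1.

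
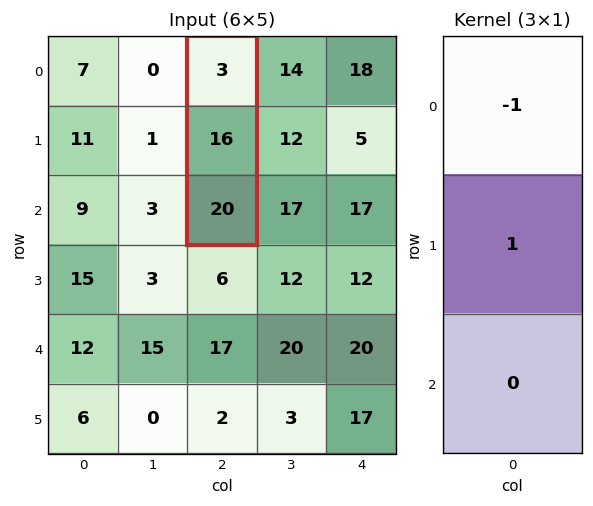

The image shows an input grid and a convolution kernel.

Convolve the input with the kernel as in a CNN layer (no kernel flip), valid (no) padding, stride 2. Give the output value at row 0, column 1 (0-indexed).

The receptive field on the input at this output position is [3 / 16 / 20]. Elementwise product with the kernel and sum: 3·-1 + 16·1.

13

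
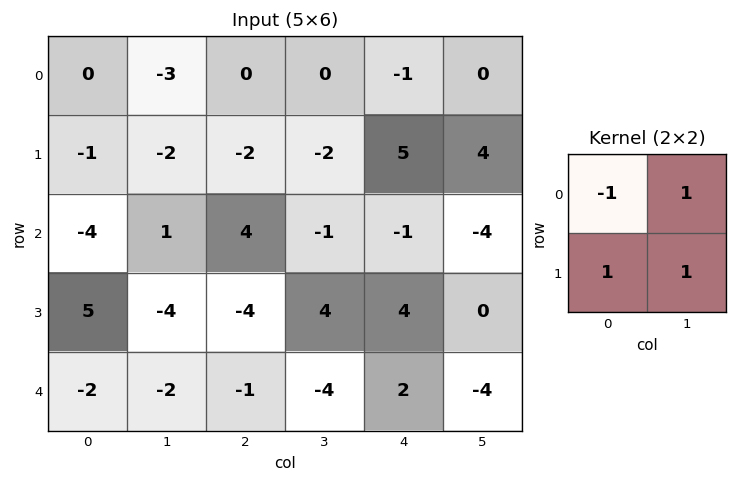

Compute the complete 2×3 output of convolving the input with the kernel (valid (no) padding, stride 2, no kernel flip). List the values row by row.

Output[0,0]: The receptive field on the input at this output position is [0 -3 / -1 -2]. Elementwise product with the kernel and sum: 0·-1 + -3·1 + -1·1 + -2·1.
Output[0,1]: The receptive field on the input at this output position is [0 0 / -2 -2]. Elementwise product with the kernel and sum: 0·-1 + 0·1 + -2·1 + -2·1.

-6 -4 10
6 -5 1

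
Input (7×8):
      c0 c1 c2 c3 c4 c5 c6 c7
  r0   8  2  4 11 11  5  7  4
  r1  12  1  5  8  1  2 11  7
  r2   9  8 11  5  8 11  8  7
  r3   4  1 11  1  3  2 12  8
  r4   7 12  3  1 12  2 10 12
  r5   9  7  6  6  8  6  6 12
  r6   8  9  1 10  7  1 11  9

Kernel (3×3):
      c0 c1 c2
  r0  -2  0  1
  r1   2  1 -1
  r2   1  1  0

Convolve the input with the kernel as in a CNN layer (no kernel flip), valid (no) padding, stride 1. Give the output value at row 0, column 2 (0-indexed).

The receptive field on the input at this output position is [4 11 11 / 5 8 1 / 11 5 8]. Elementwise product with the kernel and sum: 4·-2 + 11·1 + 5·2 + 8·1 + 1·-1 + 11·1 + 5·1.

36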